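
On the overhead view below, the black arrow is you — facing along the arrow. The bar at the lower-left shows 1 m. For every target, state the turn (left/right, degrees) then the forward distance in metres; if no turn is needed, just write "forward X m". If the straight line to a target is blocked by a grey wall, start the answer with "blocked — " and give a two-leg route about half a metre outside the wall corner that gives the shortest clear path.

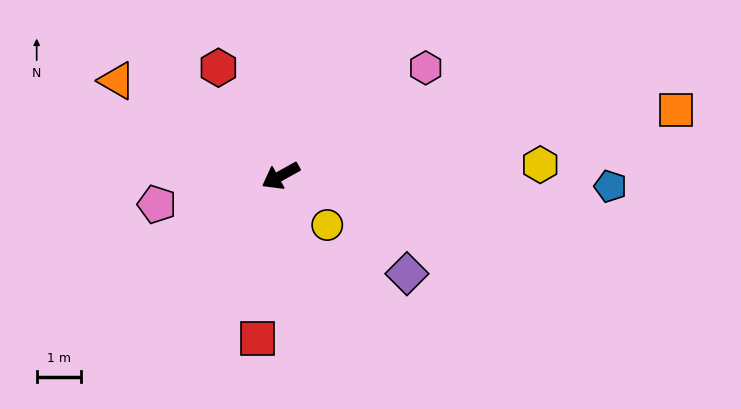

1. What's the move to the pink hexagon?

turn right 172°, forward 4.1 m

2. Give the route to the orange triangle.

turn right 59°, forward 4.3 m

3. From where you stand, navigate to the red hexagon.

turn right 89°, forward 2.8 m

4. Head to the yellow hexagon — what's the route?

turn left 153°, forward 5.8 m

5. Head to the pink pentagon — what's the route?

turn right 16°, forward 2.9 m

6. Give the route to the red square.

turn left 53°, forward 3.7 m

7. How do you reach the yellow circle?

turn left 104°, forward 1.5 m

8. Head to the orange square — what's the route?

turn left 160°, forward 9.0 m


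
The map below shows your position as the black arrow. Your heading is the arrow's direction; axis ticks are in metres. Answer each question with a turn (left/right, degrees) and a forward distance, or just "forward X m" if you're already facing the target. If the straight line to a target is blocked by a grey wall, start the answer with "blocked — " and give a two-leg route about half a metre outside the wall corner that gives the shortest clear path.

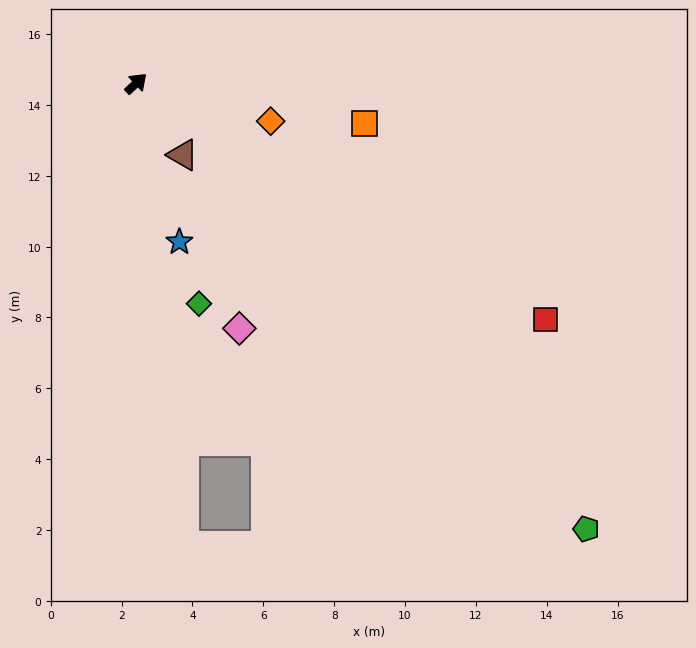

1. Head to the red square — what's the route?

turn right 73°, forward 13.3 m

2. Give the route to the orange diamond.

turn right 59°, forward 3.9 m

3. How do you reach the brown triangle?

turn right 100°, forward 2.4 m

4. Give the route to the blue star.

turn right 118°, forward 4.6 m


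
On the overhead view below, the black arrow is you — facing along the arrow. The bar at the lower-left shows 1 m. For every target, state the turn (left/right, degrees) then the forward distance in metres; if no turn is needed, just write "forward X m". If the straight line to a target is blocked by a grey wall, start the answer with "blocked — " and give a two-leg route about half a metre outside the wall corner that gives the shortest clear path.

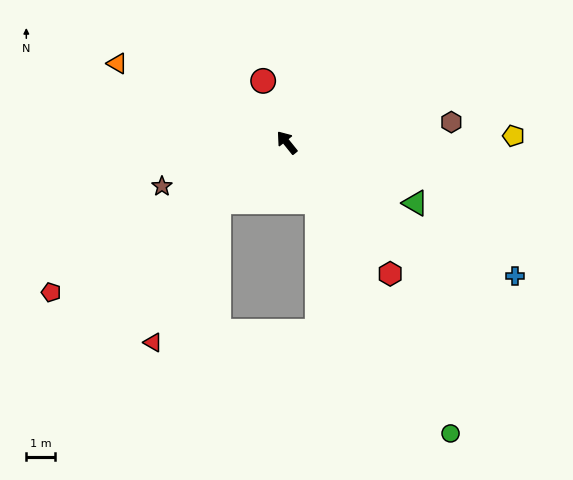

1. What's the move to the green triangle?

turn right 154°, forward 4.9 m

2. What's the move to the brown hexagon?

turn right 122°, forward 5.7 m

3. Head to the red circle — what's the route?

turn right 18°, forward 2.3 m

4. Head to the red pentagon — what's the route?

turn left 84°, forward 9.7 m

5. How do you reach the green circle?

turn left 171°, forward 11.6 m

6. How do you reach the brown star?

turn left 71°, forward 4.6 m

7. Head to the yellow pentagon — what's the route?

turn right 127°, forward 7.9 m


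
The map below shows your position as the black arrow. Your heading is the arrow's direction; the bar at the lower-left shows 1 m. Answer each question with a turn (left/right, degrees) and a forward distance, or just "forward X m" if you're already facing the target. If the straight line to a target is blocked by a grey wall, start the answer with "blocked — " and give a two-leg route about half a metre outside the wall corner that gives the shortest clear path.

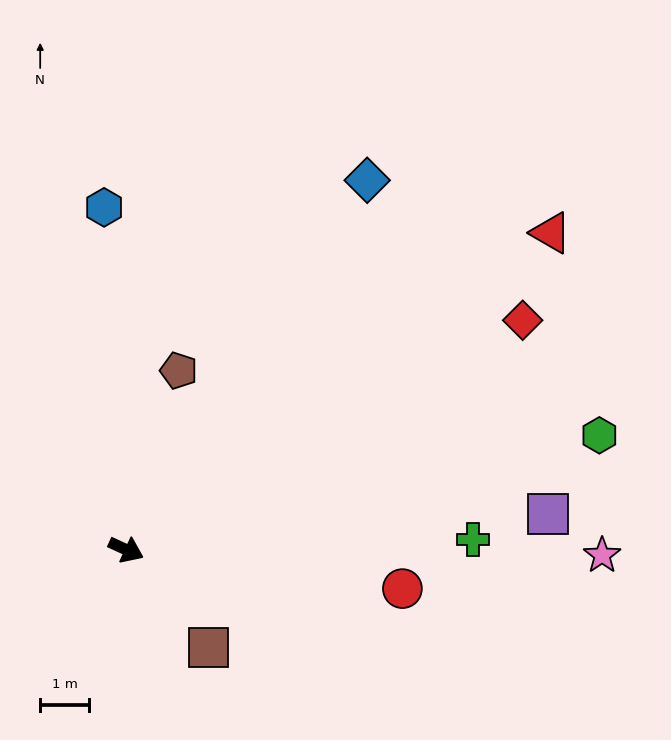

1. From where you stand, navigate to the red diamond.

turn left 55°, forward 9.3 m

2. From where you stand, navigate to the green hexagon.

turn left 38°, forward 9.9 m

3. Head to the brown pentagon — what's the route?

turn left 98°, forward 3.8 m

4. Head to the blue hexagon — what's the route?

turn left 118°, forward 7.0 m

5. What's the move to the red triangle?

turn left 61°, forward 10.8 m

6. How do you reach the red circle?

turn left 17°, forward 5.7 m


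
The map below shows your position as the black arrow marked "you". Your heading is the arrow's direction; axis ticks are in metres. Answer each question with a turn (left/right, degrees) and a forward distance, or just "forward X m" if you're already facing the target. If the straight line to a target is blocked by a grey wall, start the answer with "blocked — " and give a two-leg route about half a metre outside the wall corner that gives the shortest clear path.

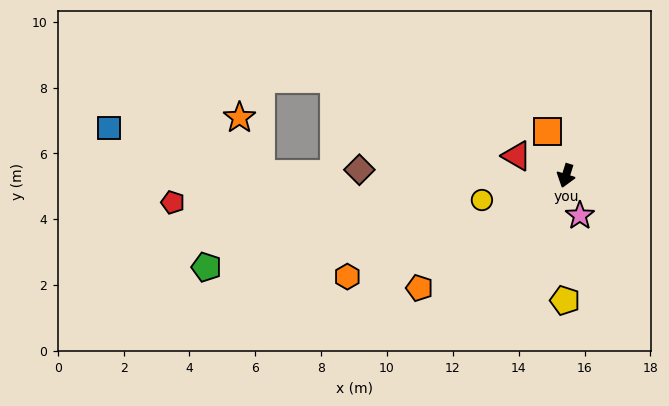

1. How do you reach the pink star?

turn left 37°, forward 1.3 m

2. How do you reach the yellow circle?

turn right 57°, forward 2.7 m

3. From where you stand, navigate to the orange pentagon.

turn right 35°, forward 5.6 m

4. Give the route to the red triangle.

turn right 95°, forward 1.6 m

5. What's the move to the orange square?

turn right 140°, forward 1.4 m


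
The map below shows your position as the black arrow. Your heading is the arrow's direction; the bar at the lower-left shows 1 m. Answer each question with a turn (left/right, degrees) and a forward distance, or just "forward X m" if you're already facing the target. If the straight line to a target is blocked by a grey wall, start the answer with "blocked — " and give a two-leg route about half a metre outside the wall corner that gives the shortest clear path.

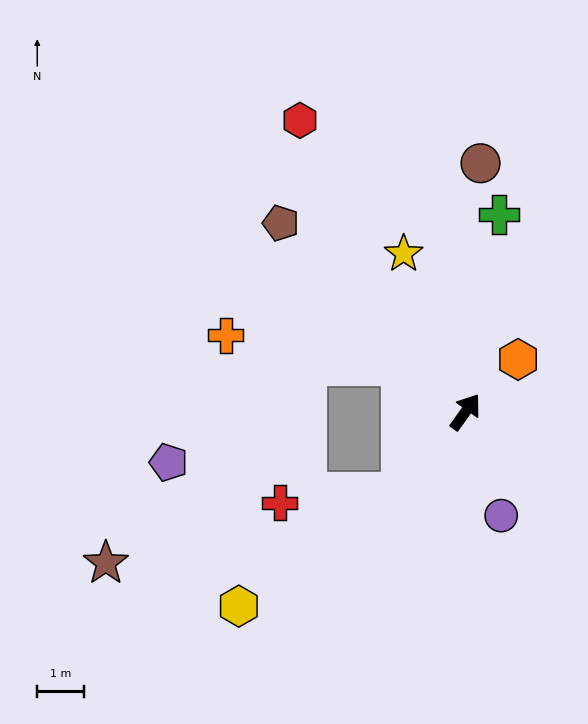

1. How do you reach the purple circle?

turn right 126°, forward 2.3 m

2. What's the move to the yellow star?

turn left 57°, forward 3.6 m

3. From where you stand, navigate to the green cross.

turn left 26°, forward 4.2 m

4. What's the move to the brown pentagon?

turn left 80°, forward 5.6 m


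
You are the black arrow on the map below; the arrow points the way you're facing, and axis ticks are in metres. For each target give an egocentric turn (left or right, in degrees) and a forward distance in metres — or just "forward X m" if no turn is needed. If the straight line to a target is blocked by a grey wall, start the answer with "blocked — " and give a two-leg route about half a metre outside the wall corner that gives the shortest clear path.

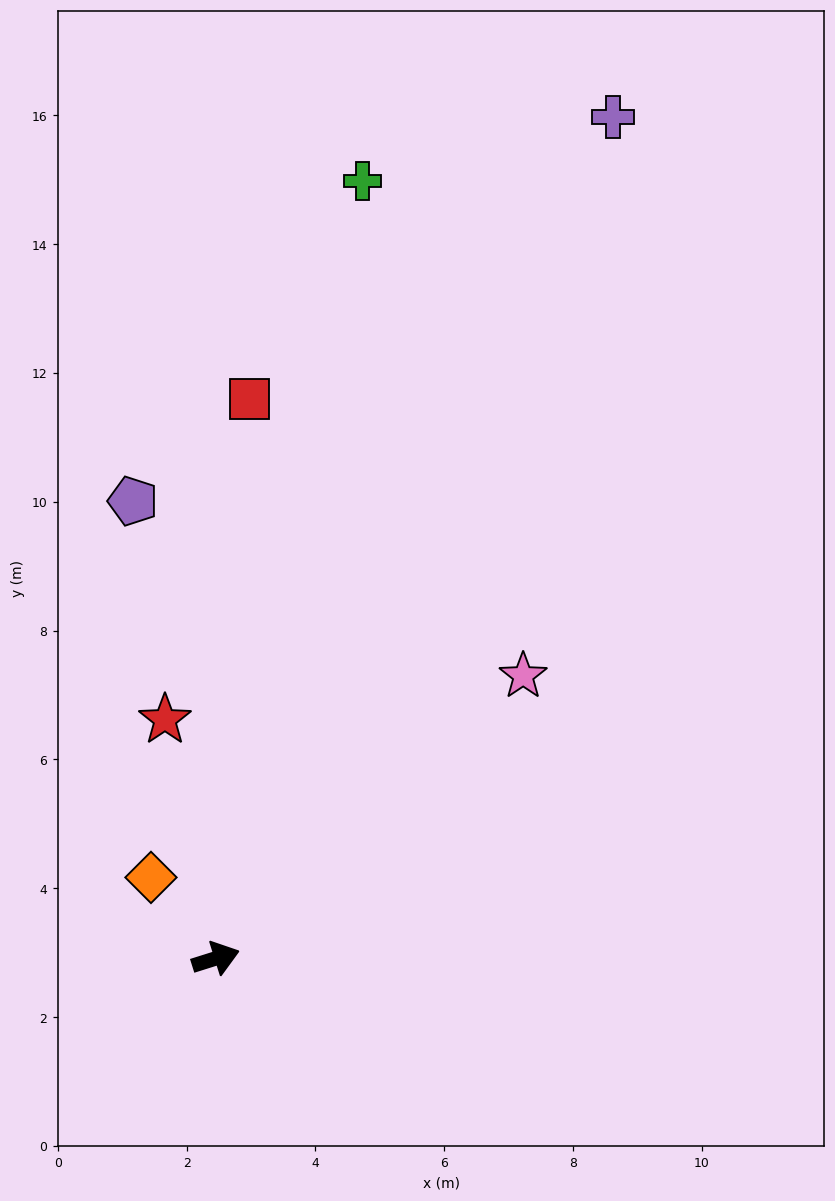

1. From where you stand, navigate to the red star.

turn left 85°, forward 3.8 m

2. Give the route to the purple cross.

turn left 47°, forward 14.5 m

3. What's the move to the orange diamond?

turn left 111°, forward 1.6 m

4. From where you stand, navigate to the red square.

turn left 69°, forward 8.7 m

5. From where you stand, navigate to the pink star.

turn left 25°, forward 6.5 m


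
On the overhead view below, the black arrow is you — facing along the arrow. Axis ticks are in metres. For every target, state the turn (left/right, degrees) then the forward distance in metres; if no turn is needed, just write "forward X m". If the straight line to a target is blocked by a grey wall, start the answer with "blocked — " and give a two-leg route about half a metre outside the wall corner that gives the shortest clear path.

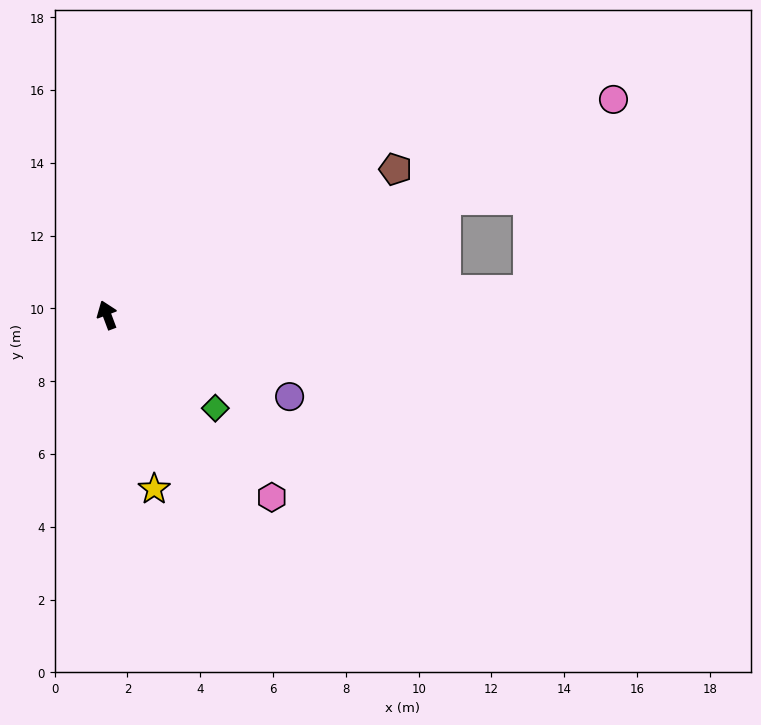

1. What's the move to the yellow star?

turn left 175°, forward 5.0 m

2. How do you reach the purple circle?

turn right 135°, forward 5.5 m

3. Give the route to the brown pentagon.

turn right 84°, forward 8.9 m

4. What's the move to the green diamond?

turn right 151°, forward 3.9 m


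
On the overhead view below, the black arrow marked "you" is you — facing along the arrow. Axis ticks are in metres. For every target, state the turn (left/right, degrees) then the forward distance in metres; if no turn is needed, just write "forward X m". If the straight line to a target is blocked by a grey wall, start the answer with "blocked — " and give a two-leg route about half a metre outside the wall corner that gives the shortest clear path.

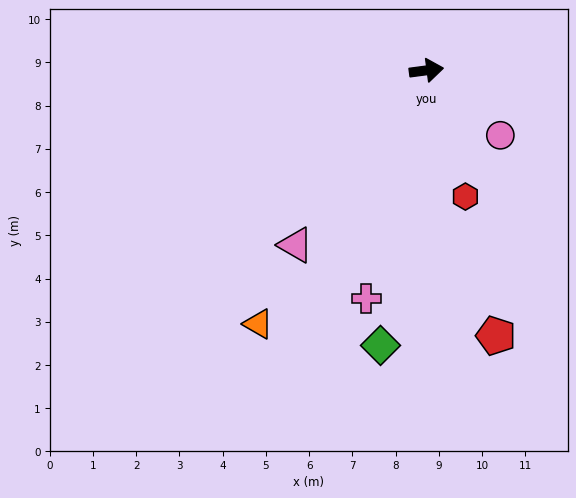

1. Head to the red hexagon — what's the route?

turn right 80°, forward 3.1 m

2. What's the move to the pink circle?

turn right 49°, forward 2.3 m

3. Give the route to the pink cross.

turn right 112°, forward 5.5 m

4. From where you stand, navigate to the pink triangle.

turn right 134°, forward 5.0 m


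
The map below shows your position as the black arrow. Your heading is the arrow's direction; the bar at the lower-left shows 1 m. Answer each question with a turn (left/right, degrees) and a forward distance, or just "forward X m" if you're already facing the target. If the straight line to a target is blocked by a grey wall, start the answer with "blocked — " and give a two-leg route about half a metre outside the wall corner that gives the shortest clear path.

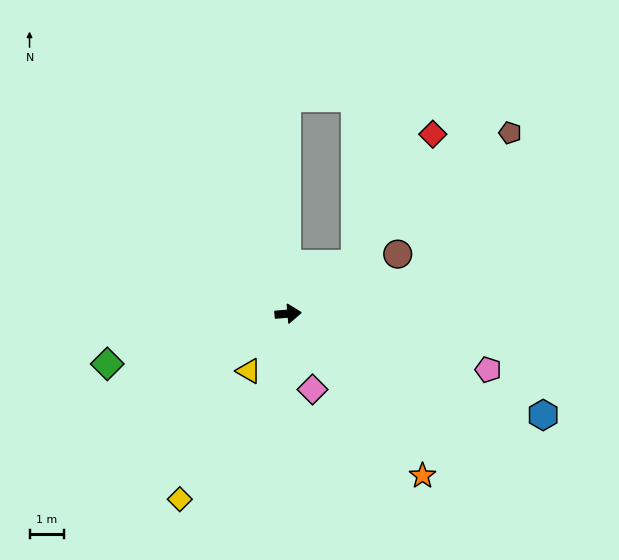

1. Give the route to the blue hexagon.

turn right 26°, forward 7.9 m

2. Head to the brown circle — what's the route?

turn left 24°, forward 3.6 m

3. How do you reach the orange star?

turn right 55°, forward 6.1 m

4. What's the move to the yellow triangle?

turn right 129°, forward 2.0 m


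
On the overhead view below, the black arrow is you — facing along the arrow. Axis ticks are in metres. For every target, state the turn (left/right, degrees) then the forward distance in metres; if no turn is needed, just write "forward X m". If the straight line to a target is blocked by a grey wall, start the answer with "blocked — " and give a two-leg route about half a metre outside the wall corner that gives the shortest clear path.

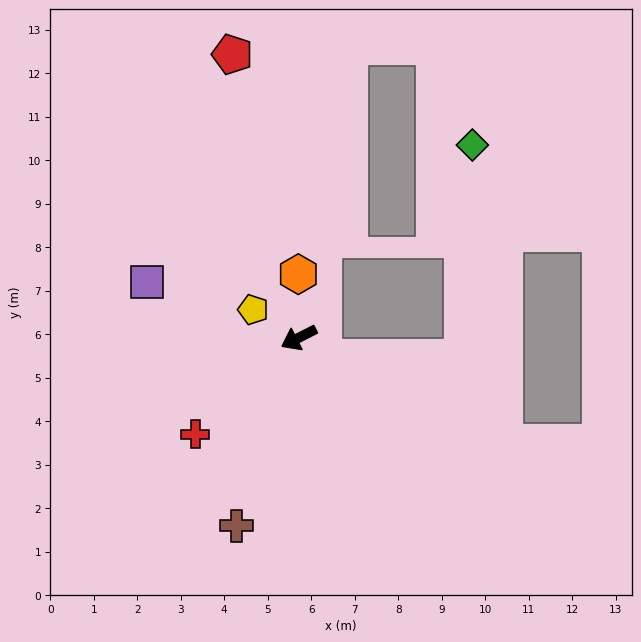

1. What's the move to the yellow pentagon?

turn right 59°, forward 1.2 m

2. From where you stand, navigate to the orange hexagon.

turn right 117°, forward 1.5 m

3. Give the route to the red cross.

turn left 16°, forward 3.3 m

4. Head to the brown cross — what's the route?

turn left 45°, forward 4.6 m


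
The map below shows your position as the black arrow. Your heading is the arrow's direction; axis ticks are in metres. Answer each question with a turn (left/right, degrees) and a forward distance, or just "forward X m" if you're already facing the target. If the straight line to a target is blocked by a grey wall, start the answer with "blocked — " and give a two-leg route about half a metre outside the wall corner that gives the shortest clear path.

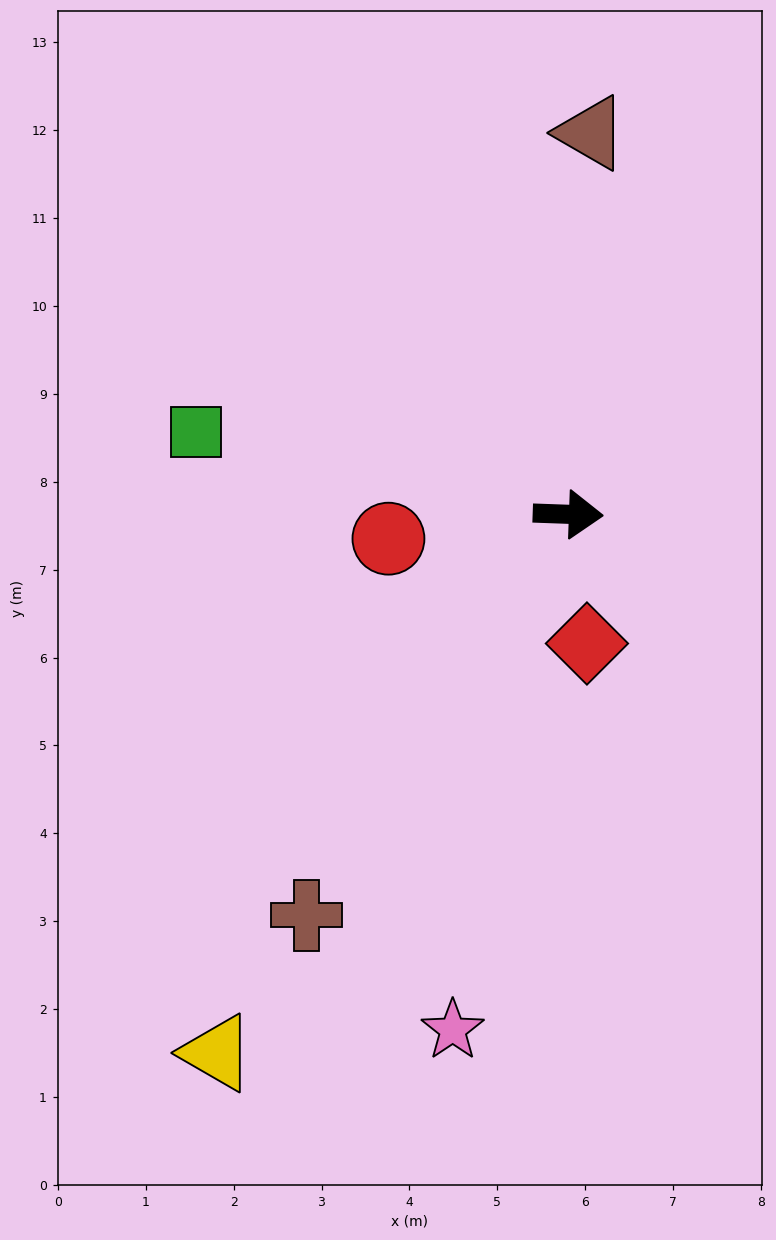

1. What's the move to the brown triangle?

turn left 89°, forward 4.3 m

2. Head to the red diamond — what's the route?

turn right 80°, forward 1.5 m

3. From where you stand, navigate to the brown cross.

turn right 121°, forward 5.4 m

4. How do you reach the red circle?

turn right 170°, forward 2.1 m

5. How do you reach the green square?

turn left 170°, forward 4.3 m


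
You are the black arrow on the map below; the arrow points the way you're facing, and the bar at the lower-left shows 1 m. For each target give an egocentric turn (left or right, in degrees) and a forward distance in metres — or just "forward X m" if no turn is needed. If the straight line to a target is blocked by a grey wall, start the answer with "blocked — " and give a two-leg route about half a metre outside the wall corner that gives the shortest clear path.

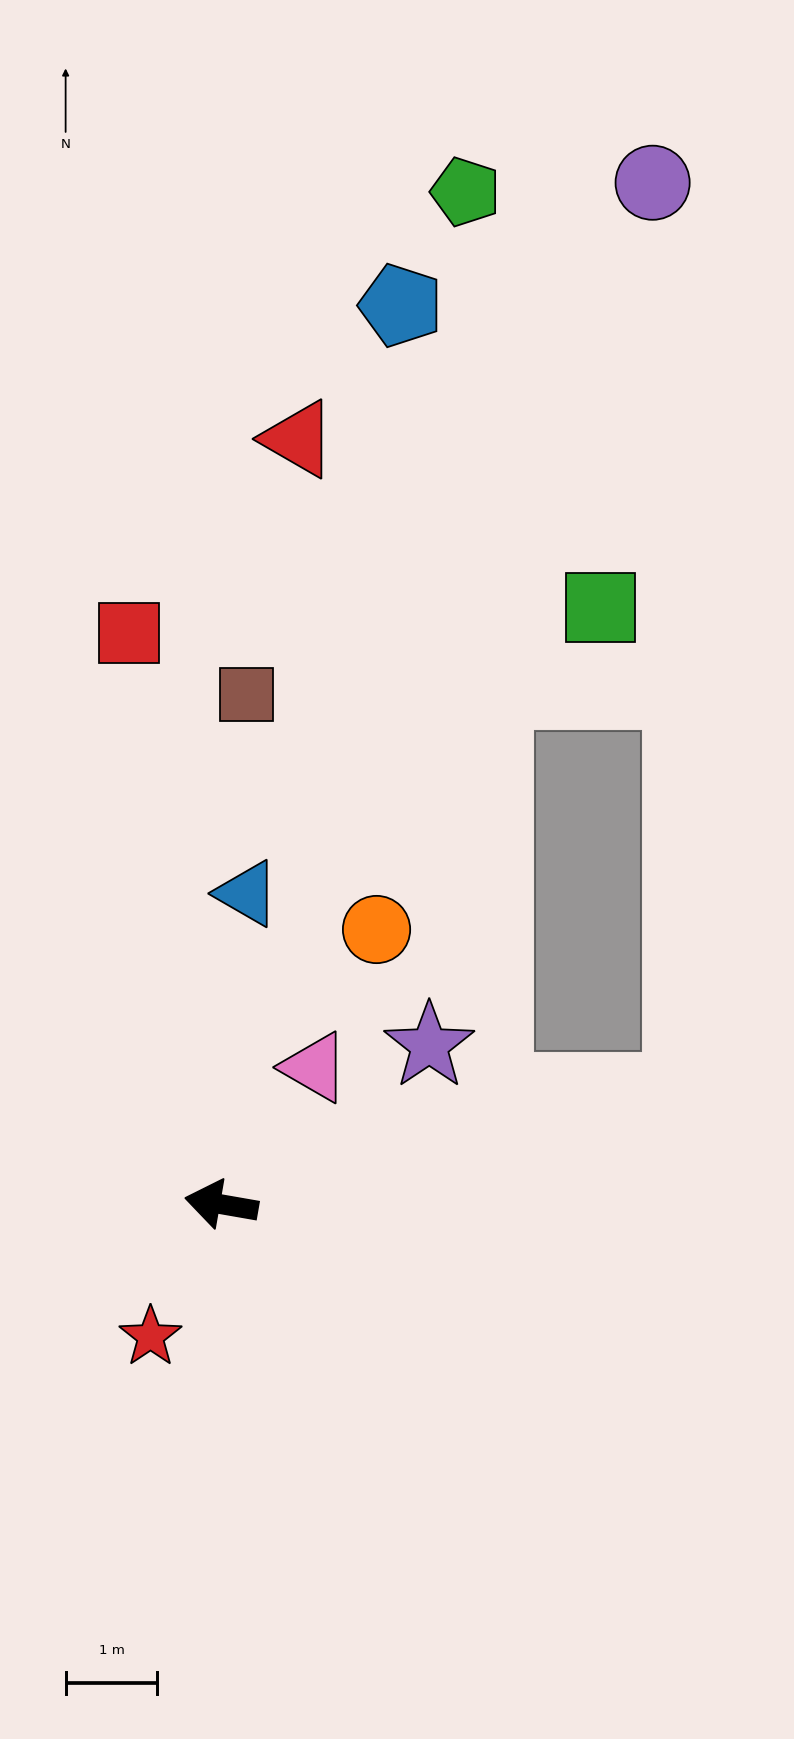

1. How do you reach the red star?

turn left 72°, forward 1.6 m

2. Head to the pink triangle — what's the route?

turn right 114°, forward 1.8 m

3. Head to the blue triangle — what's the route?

turn right 85°, forward 3.4 m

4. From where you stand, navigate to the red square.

turn right 71°, forward 6.3 m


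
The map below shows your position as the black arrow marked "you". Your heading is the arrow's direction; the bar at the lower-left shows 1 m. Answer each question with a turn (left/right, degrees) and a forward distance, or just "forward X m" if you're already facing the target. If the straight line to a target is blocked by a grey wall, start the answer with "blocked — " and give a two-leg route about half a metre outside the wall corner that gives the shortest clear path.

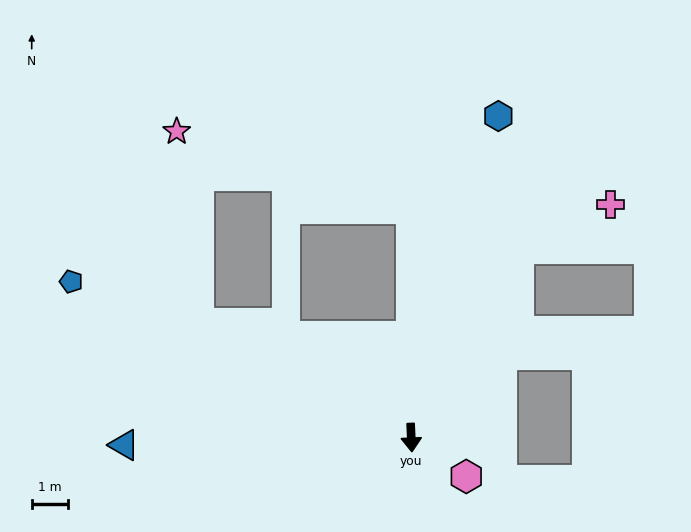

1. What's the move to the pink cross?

blocked — turn left 148°, forward 6.0 m, then turn right 35°, forward 2.8 m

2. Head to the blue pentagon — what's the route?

turn right 117°, forward 10.3 m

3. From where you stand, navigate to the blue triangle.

turn right 91°, forward 7.9 m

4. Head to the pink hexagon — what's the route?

turn left 52°, forward 1.8 m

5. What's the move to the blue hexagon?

turn left 162°, forward 9.1 m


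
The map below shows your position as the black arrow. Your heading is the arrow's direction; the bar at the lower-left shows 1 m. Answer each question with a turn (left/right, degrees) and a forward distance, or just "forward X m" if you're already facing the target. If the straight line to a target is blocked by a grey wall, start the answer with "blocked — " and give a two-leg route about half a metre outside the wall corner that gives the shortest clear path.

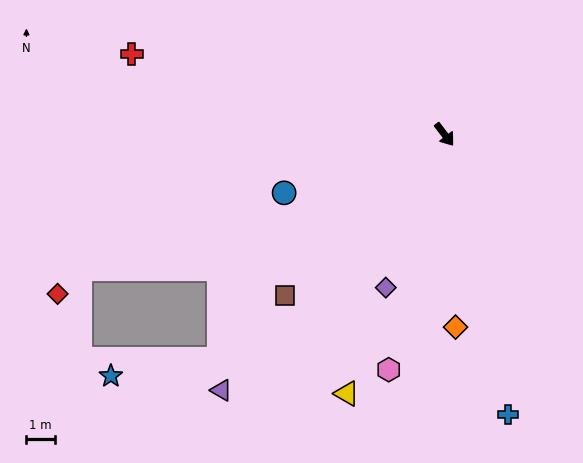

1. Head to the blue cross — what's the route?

turn right 25°, forward 10.1 m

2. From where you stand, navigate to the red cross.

turn right 142°, forward 11.3 m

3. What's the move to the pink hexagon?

turn right 51°, forward 8.5 m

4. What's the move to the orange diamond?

turn right 34°, forward 6.8 m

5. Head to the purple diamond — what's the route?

turn right 58°, forward 5.8 m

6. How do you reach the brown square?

turn right 82°, forward 7.9 m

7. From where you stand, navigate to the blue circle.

turn right 107°, forward 6.0 m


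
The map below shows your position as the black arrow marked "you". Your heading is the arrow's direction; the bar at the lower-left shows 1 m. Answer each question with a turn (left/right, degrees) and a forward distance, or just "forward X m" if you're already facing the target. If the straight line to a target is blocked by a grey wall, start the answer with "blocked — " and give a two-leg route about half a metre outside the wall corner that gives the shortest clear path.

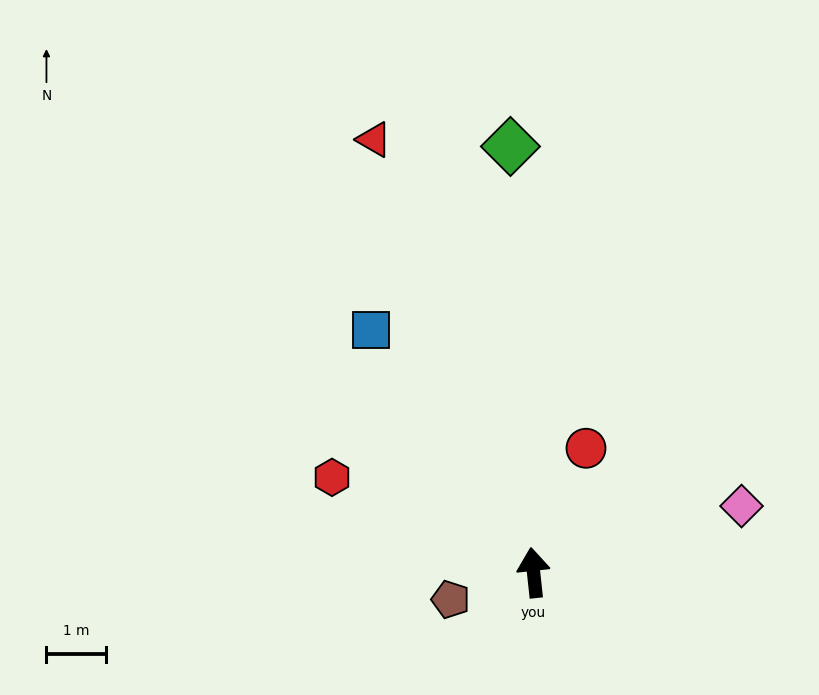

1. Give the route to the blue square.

turn left 28°, forward 4.9 m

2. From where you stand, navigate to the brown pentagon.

turn left 102°, forward 1.5 m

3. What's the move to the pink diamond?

turn right 78°, forward 3.7 m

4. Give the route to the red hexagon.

turn left 59°, forward 3.8 m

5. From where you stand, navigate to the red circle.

turn right 29°, forward 2.3 m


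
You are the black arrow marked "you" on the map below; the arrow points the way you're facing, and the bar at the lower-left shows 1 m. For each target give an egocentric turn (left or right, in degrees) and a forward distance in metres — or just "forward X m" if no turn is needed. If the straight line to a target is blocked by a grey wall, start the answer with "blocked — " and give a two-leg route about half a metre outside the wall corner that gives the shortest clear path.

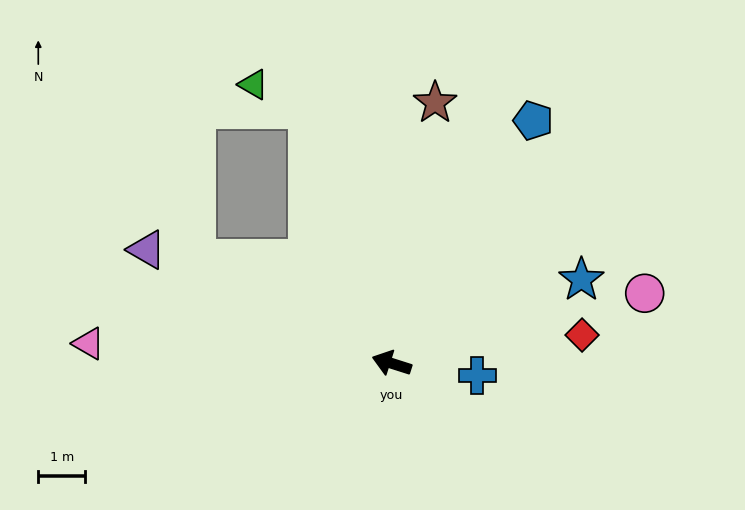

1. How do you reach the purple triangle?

turn right 7°, forward 5.8 m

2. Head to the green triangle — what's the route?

blocked — turn right 54°, forward 5.7 m, then turn left 48°, forward 1.3 m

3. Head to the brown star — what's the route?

turn right 82°, forward 5.6 m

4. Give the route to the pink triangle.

turn left 14°, forward 6.5 m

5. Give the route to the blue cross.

turn right 170°, forward 1.8 m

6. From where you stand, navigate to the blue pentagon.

turn right 103°, forward 6.0 m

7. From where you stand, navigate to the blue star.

turn right 139°, forward 4.4 m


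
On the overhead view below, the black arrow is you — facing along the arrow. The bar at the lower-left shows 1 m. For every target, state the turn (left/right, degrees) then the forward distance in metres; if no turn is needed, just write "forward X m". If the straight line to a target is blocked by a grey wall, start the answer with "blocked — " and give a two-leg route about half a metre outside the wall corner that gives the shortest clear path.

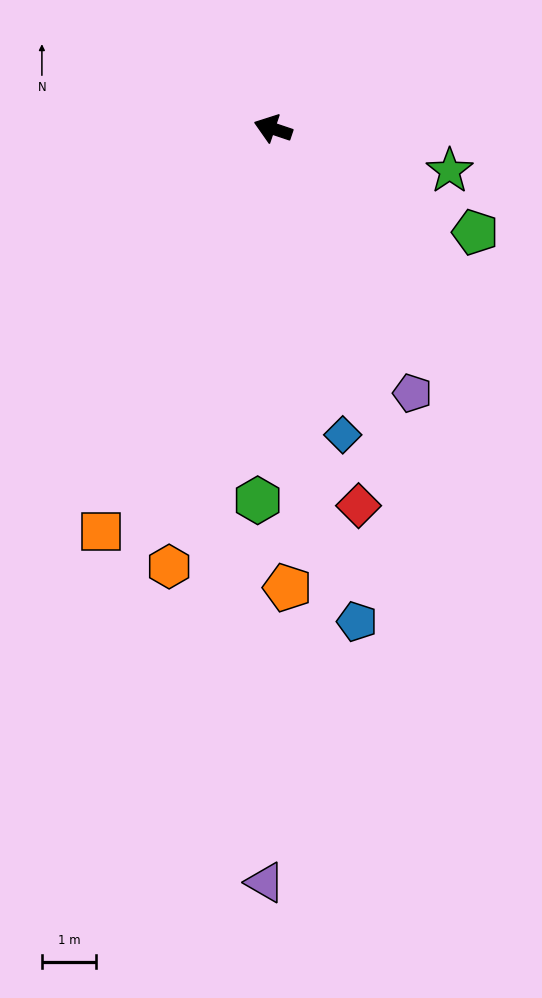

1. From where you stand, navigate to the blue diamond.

turn left 121°, forward 5.8 m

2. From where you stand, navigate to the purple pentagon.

turn left 136°, forward 5.5 m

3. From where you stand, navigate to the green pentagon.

turn left 171°, forward 4.2 m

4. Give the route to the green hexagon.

turn left 106°, forward 6.8 m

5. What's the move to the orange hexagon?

turn left 95°, forward 8.3 m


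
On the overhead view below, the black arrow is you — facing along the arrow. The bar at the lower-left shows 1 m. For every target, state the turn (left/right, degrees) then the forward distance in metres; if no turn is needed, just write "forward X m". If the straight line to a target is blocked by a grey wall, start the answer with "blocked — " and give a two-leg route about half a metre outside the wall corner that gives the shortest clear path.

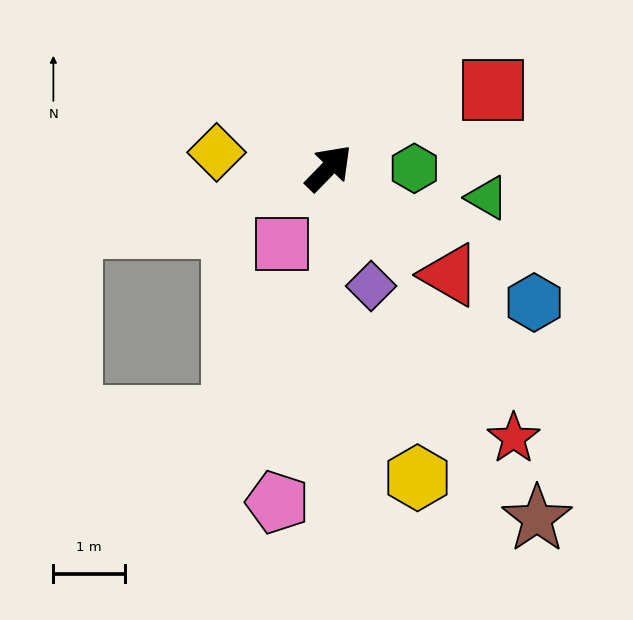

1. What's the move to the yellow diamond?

turn left 126°, forward 1.6 m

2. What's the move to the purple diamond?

turn right 116°, forward 1.8 m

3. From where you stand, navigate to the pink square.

turn right 167°, forward 1.3 m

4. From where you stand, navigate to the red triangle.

turn right 87°, forward 2.3 m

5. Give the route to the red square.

turn right 20°, forward 2.6 m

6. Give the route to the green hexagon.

turn right 46°, forward 1.2 m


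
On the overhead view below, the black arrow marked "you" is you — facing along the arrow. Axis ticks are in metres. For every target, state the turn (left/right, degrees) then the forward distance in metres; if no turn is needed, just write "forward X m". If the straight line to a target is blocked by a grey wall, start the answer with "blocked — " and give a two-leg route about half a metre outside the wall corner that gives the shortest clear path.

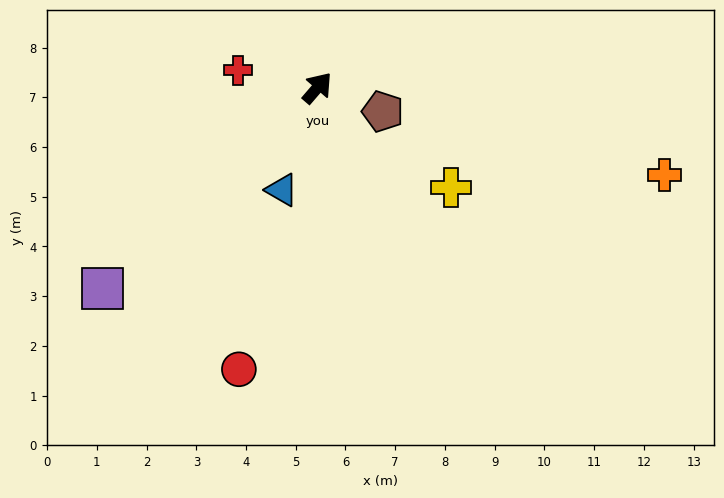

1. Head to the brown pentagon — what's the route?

turn right 69°, forward 1.4 m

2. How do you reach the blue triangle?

turn right 158°, forward 2.2 m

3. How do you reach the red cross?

turn left 118°, forward 1.6 m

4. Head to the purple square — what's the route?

turn left 174°, forward 5.9 m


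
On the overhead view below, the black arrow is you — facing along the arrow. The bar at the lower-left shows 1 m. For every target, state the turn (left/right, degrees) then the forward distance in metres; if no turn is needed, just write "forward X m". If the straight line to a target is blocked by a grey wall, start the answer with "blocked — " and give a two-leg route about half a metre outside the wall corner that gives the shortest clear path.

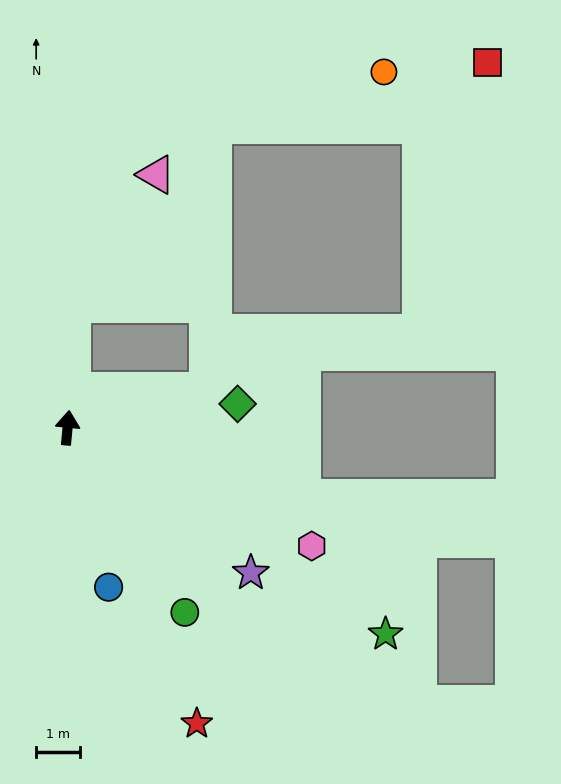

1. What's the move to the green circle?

turn right 142°, forward 5.0 m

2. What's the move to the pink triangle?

blocked — turn left 3°, forward 2.8 m, then turn right 31°, forward 3.6 m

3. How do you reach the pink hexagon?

turn right 110°, forward 6.2 m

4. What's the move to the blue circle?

turn right 160°, forward 3.8 m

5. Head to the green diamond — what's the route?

turn right 77°, forward 3.9 m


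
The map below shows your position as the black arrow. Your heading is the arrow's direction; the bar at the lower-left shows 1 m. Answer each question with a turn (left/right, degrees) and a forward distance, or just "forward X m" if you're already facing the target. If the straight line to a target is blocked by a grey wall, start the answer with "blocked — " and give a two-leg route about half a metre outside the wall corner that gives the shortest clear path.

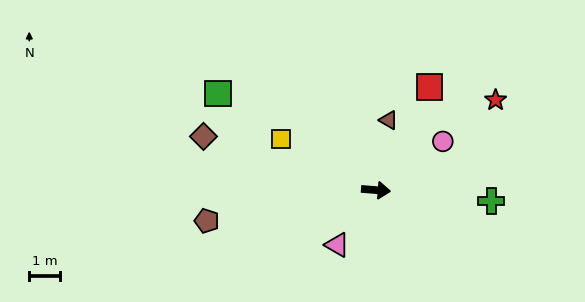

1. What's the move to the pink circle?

turn left 41°, forward 2.7 m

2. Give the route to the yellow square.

turn left 156°, forward 3.5 m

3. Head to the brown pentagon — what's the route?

turn right 165°, forward 5.5 m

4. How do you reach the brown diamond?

turn left 167°, forward 5.8 m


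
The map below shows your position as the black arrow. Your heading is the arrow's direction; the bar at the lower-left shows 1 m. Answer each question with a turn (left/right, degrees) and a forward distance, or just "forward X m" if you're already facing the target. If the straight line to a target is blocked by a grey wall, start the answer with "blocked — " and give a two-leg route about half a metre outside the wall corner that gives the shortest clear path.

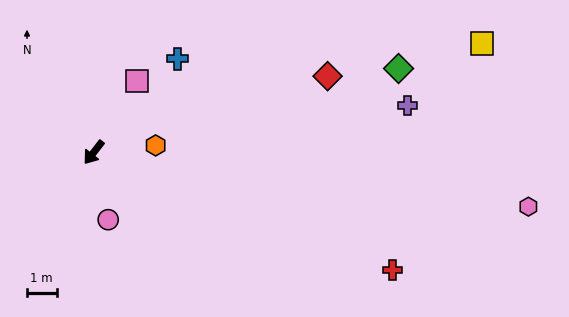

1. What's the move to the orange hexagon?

turn left 134°, forward 2.1 m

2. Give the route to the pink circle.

turn left 50°, forward 2.3 m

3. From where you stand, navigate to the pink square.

turn right 174°, forward 2.8 m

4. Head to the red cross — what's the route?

turn left 106°, forward 10.9 m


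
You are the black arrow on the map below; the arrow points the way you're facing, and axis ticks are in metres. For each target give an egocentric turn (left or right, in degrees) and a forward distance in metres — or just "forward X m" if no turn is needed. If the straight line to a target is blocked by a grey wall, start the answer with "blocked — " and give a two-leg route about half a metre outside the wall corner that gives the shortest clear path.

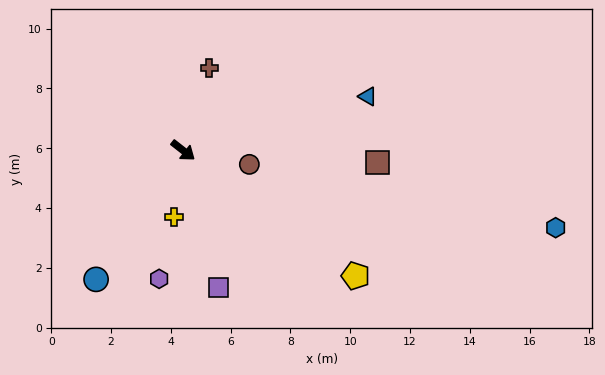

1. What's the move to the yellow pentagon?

turn left 2°, forward 7.1 m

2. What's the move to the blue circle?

turn right 86°, forward 5.2 m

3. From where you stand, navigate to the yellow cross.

turn right 60°, forward 2.2 m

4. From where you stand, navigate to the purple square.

turn right 38°, forward 4.7 m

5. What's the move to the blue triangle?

turn left 54°, forward 6.4 m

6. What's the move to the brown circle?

turn left 26°, forward 2.3 m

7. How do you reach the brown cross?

turn left 110°, forward 2.9 m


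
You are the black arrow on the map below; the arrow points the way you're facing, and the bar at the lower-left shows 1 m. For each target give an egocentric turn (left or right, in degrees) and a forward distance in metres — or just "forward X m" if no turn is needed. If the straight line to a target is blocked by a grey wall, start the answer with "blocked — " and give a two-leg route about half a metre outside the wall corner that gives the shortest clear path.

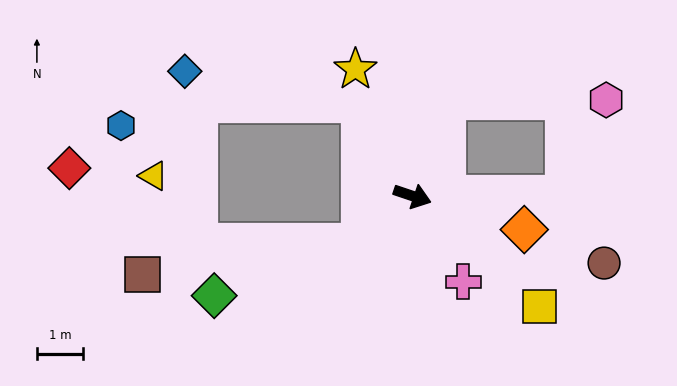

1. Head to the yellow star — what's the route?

turn left 133°, forward 3.0 m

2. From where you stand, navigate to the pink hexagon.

blocked — turn left 19°, forward 3.3 m, then turn left 66°, forward 2.2 m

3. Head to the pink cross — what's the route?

turn right 41°, forward 2.2 m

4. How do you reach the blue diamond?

blocked — turn left 138°, forward 2.3 m, then turn left 50°, forward 3.9 m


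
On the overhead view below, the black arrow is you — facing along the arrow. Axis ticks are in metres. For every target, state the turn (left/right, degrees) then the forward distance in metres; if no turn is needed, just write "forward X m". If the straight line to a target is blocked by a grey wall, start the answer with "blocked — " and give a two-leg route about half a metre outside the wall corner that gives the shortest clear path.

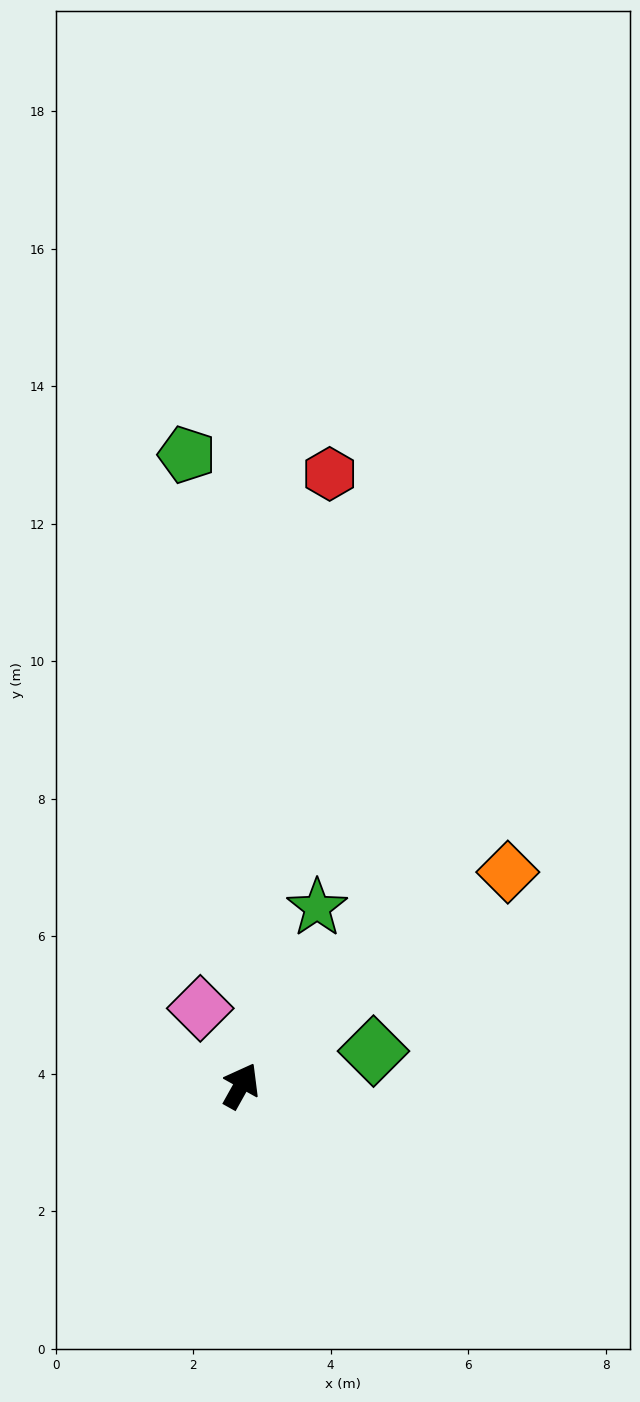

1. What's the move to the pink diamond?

turn left 57°, forward 1.3 m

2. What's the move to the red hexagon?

turn left 21°, forward 9.0 m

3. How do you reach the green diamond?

turn right 46°, forward 2.0 m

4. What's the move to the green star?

turn left 6°, forward 2.8 m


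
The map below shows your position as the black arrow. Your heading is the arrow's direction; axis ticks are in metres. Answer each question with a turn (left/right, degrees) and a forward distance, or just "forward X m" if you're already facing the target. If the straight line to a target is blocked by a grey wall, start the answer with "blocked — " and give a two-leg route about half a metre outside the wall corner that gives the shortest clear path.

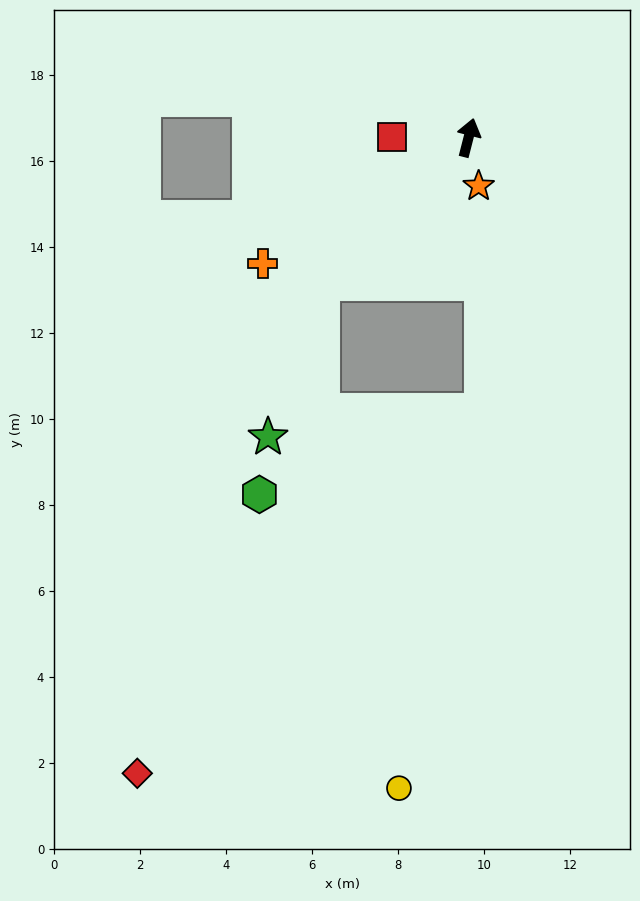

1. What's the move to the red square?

turn left 104°, forward 1.8 m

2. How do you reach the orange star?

turn right 154°, forward 1.2 m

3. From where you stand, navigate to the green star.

blocked — turn left 149°, forward 4.8 m, then turn left 26°, forward 3.8 m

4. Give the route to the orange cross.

turn left 136°, forward 5.6 m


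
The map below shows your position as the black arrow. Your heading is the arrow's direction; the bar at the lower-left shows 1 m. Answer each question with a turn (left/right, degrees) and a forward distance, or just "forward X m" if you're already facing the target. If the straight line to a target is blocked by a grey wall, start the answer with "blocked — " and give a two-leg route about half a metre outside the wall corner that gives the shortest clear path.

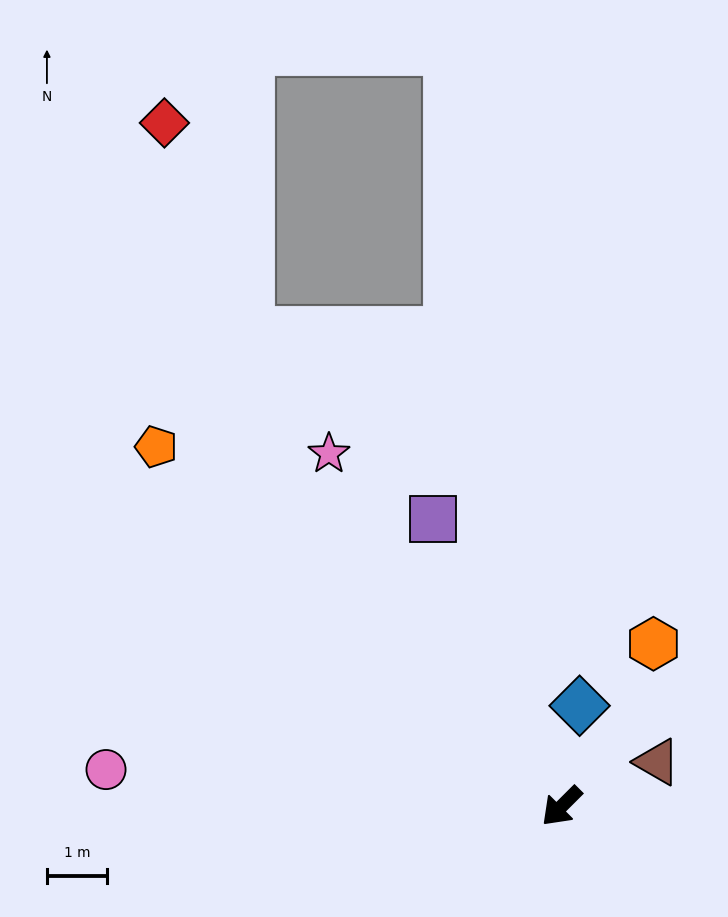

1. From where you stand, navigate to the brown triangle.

turn left 160°, forward 1.8 m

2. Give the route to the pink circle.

turn right 50°, forward 7.6 m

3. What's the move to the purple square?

turn right 111°, forward 5.3 m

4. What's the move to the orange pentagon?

turn right 87°, forward 9.0 m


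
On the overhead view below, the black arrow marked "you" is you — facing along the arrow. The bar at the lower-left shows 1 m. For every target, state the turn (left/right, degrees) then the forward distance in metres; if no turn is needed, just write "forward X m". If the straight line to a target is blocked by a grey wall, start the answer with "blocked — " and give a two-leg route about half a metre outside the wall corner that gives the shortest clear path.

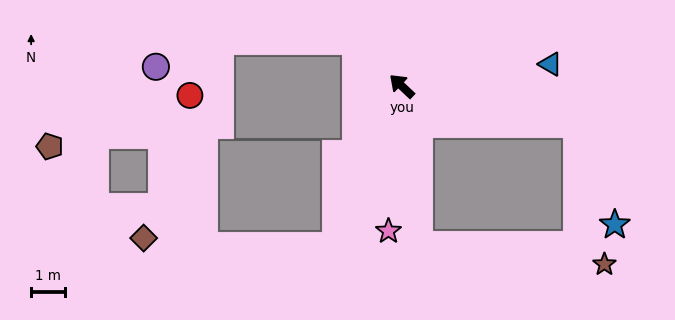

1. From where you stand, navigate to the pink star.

turn left 128°, forward 4.3 m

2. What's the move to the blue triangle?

turn right 128°, forward 4.4 m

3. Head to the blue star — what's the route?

blocked — turn right 149°, forward 5.3 m, then turn right 57°, forward 3.2 m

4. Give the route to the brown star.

blocked — turn left 139°, forward 4.7 m, then turn left 78°, forward 5.5 m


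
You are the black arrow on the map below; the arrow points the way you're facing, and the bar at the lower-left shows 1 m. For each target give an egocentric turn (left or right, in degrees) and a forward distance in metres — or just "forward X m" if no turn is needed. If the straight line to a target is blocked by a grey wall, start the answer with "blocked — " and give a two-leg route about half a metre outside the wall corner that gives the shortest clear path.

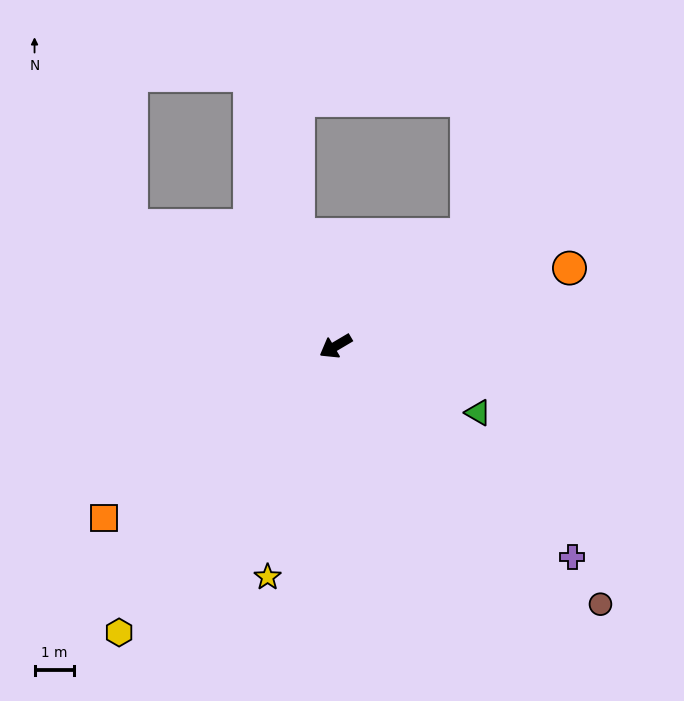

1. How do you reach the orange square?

turn left 6°, forward 7.3 m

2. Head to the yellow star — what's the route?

turn left 43°, forward 6.1 m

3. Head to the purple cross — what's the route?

turn left 108°, forward 8.0 m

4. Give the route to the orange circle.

turn left 168°, forward 6.3 m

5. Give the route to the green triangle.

turn left 124°, forward 4.0 m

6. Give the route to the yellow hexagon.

turn left 22°, forward 9.1 m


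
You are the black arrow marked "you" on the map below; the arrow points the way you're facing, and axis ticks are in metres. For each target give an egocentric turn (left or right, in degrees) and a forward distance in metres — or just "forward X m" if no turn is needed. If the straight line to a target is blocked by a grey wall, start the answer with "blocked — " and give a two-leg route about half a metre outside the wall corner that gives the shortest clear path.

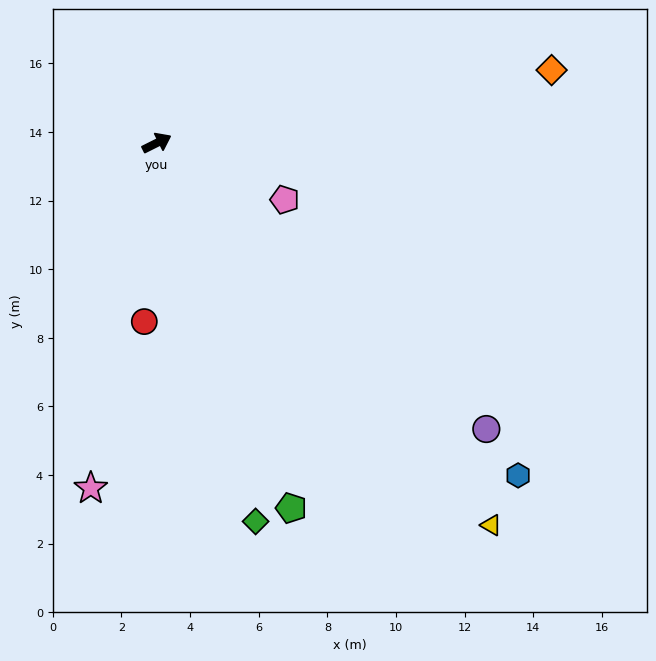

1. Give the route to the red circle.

turn right 121°, forward 5.2 m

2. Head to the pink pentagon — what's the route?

turn right 50°, forward 4.1 m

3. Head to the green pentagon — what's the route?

turn right 96°, forward 11.3 m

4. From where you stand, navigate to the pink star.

turn right 127°, forward 10.2 m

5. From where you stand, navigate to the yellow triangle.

turn right 75°, forward 14.8 m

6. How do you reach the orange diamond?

turn right 16°, forward 11.7 m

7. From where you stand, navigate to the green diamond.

turn right 102°, forward 11.4 m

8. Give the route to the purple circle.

turn right 68°, forward 12.7 m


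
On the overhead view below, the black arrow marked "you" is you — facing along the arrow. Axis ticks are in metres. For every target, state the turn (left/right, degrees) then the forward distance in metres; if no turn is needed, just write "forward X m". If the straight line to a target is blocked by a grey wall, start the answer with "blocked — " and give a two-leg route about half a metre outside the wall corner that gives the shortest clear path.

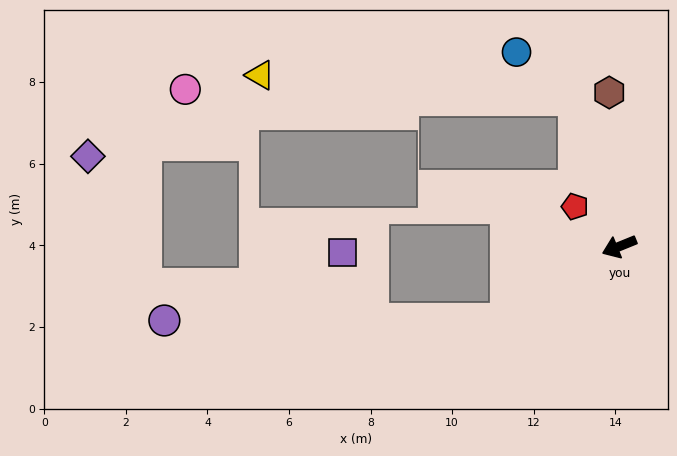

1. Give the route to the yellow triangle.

blocked — turn right 96°, forward 3.8 m, then turn left 70°, forward 7.8 m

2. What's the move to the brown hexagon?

turn right 108°, forward 3.8 m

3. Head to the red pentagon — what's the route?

turn right 64°, forward 1.5 m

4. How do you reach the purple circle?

blocked — turn left 11°, forward 3.3 m, then turn right 33°, forward 8.4 m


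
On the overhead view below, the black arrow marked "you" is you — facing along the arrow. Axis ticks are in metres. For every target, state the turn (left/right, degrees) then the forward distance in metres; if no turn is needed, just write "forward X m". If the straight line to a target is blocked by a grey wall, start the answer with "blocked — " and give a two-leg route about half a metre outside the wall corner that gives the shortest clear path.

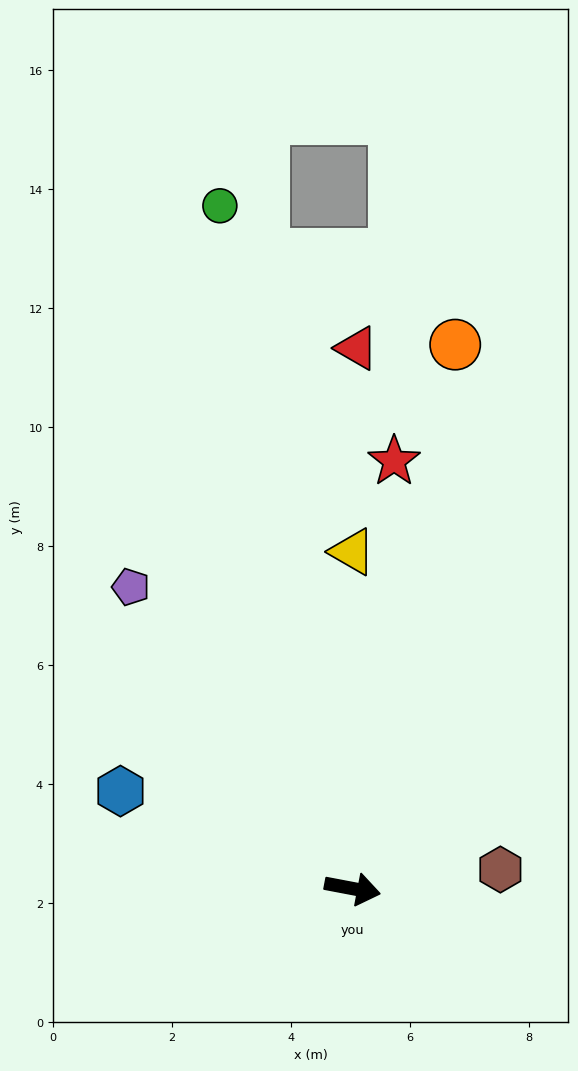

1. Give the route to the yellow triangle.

turn left 101°, forward 5.7 m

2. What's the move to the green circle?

turn left 112°, forward 11.7 m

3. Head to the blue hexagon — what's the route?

turn left 168°, forward 4.2 m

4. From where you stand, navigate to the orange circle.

turn left 90°, forward 9.3 m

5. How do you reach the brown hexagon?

turn left 18°, forward 2.5 m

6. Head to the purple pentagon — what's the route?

turn left 137°, forward 6.3 m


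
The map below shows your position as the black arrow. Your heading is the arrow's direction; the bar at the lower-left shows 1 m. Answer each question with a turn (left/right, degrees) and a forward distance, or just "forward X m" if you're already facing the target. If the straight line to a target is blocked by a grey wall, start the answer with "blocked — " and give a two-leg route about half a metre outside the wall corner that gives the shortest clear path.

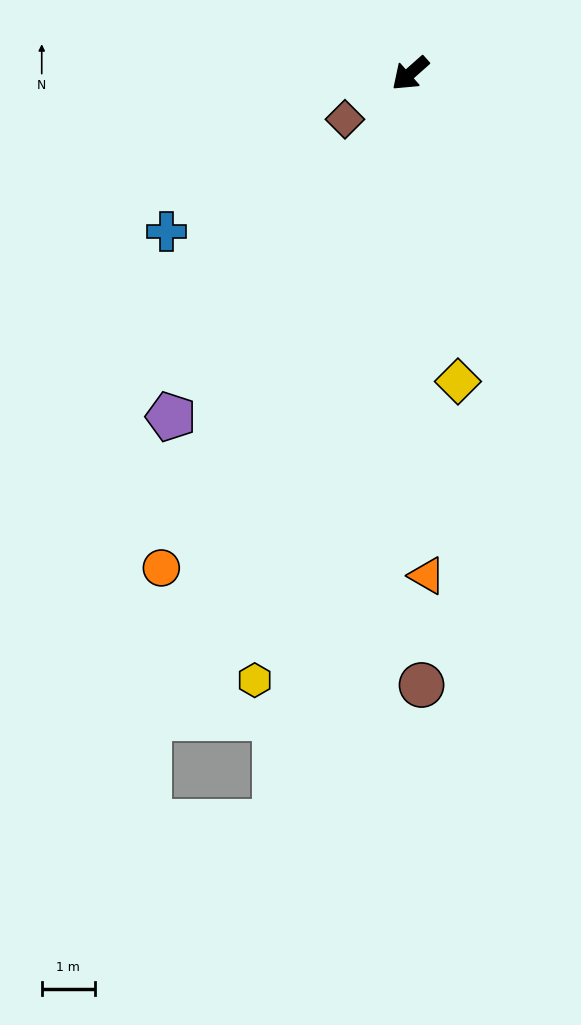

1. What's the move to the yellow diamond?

turn left 57°, forward 5.9 m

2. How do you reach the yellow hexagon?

turn left 34°, forward 11.8 m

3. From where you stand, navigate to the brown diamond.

turn right 6°, forward 1.5 m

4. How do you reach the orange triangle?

turn left 50°, forward 9.5 m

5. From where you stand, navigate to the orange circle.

turn left 22°, forward 10.4 m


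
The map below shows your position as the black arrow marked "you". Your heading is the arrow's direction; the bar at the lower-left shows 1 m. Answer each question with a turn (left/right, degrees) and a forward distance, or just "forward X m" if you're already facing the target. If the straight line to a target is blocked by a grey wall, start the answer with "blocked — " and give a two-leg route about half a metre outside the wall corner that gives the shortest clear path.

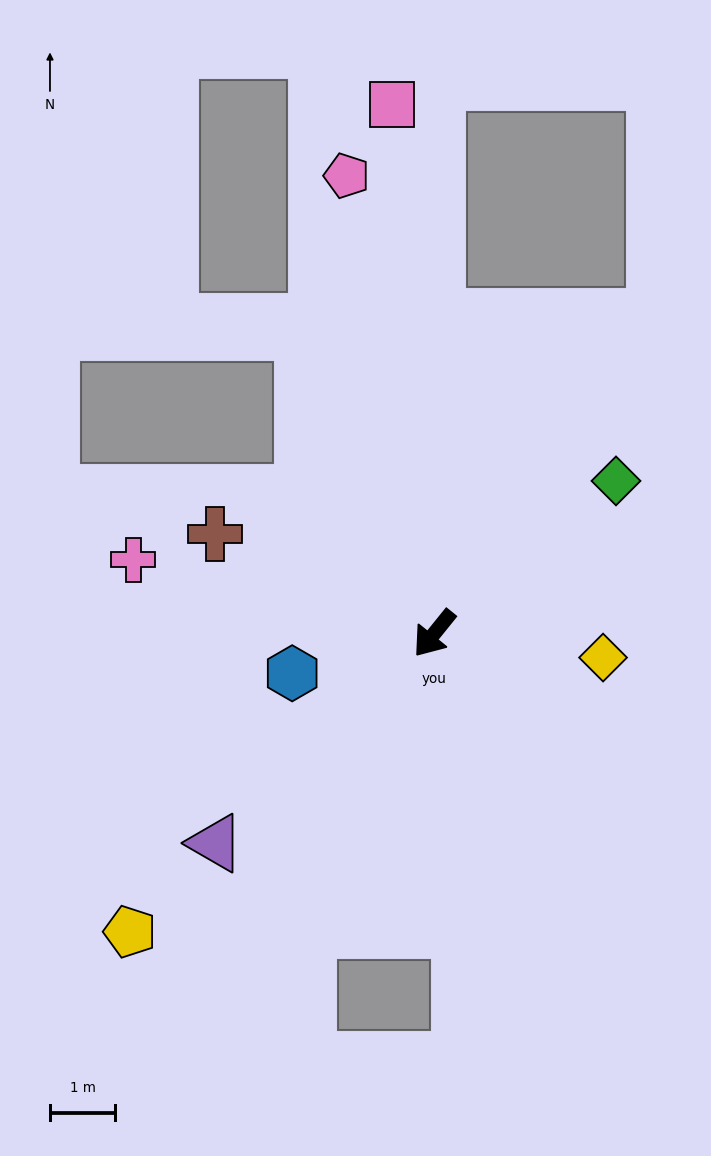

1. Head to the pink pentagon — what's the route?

turn right 130°, forward 7.1 m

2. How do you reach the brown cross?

turn right 75°, forward 3.7 m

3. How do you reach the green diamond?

turn left 169°, forward 3.6 m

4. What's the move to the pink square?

turn right 137°, forward 8.1 m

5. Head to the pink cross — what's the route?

turn right 65°, forward 4.8 m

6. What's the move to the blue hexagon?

turn right 35°, forward 2.3 m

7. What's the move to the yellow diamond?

turn left 121°, forward 2.6 m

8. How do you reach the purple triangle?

turn right 7°, forward 4.6 m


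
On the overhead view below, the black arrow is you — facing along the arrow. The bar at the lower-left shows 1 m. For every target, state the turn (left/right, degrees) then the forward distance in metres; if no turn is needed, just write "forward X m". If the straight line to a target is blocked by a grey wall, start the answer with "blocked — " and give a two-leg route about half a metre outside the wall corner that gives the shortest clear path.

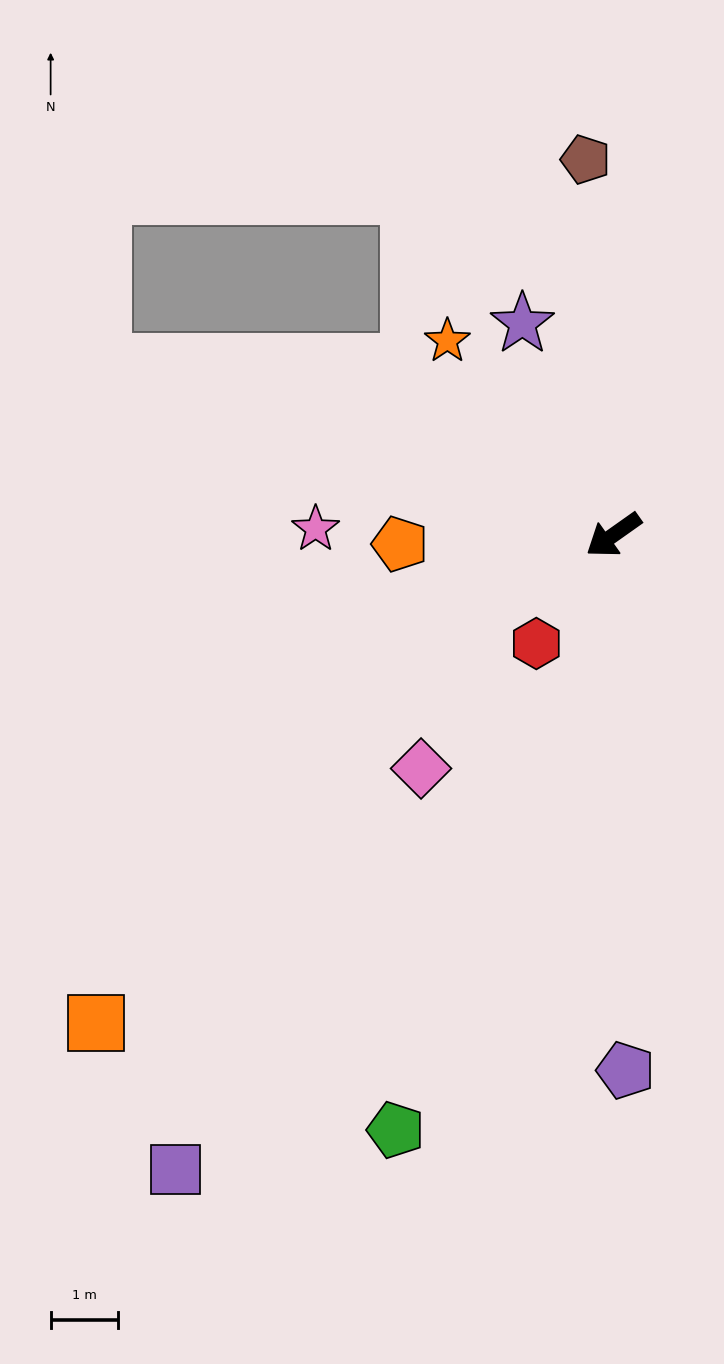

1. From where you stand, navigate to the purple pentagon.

turn left 56°, forward 8.0 m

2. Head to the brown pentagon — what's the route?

turn right 121°, forward 5.6 m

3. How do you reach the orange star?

turn right 85°, forward 3.8 m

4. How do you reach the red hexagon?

turn left 19°, forward 2.0 m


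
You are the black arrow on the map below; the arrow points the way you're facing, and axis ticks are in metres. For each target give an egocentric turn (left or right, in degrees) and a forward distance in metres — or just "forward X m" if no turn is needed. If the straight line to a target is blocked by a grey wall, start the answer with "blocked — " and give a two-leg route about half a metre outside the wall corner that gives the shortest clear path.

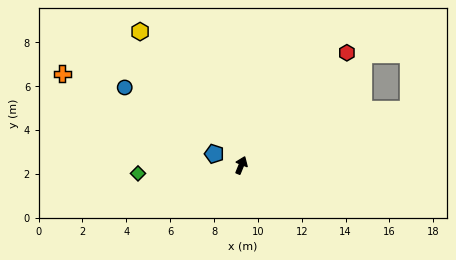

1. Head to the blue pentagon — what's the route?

turn left 89°, forward 1.3 m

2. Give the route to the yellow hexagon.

turn left 59°, forward 7.6 m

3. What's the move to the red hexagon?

turn right 21°, forward 7.0 m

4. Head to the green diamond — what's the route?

turn left 117°, forward 4.7 m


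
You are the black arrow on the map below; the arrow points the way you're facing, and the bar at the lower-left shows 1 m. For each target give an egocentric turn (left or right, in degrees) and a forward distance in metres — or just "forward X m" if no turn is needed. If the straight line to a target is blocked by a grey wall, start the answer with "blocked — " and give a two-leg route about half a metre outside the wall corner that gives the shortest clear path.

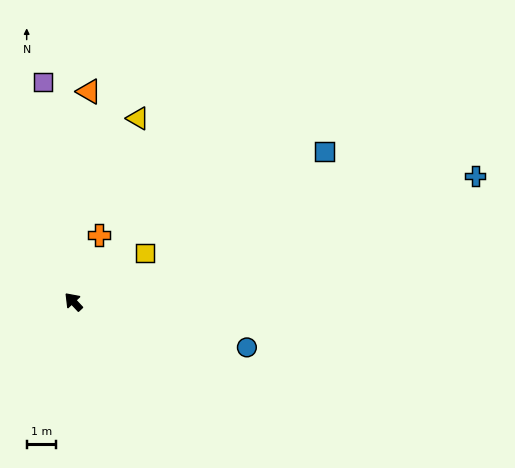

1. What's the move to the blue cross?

turn right 116°, forward 14.2 m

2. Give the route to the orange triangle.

turn right 47°, forward 7.1 m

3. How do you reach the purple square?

turn right 35°, forward 7.5 m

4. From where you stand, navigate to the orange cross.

turn right 64°, forward 2.4 m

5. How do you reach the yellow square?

turn right 99°, forward 2.9 m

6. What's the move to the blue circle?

turn right 148°, forward 6.0 m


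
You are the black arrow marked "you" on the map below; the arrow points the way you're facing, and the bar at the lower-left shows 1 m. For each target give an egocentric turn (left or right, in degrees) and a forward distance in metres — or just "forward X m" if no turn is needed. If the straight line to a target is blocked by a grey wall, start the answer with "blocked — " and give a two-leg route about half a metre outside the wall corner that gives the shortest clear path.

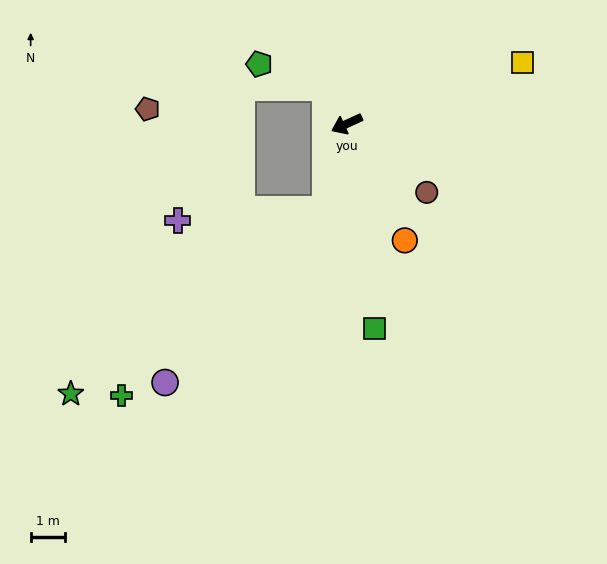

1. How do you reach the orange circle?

turn left 92°, forward 3.8 m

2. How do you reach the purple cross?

blocked — turn left 52°, forward 2.6 m, then turn right 73°, forward 4.3 m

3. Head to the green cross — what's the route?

blocked — turn left 52°, forward 2.6 m, then turn right 35°, forward 8.0 m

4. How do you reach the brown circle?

turn left 115°, forward 3.0 m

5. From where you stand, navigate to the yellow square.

turn left 175°, forward 5.4 m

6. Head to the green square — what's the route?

turn left 73°, forward 6.0 m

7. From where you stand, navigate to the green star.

blocked — turn left 52°, forward 2.6 m, then turn right 41°, forward 9.1 m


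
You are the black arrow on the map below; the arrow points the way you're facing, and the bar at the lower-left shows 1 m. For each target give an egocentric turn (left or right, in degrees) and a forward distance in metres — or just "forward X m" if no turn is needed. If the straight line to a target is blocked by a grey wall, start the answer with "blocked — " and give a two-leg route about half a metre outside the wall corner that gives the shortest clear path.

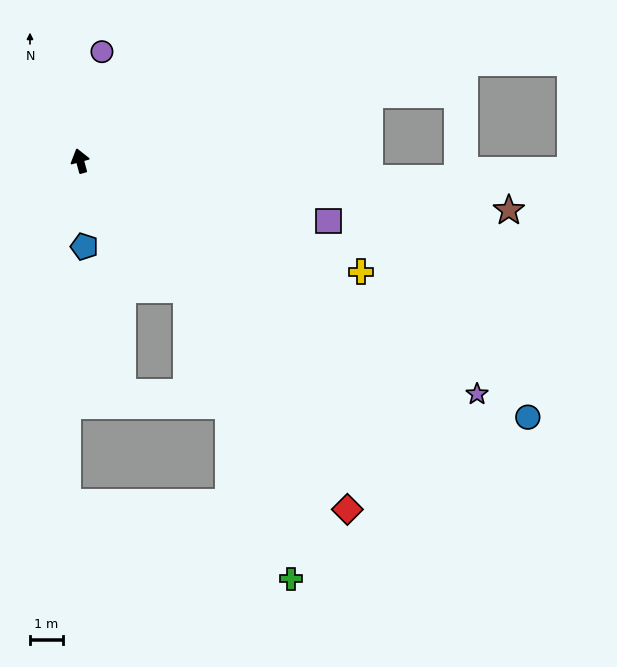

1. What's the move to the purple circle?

turn right 27°, forward 3.4 m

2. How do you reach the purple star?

turn right 136°, forward 13.9 m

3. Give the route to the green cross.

blocked — turn right 156°, forward 5.0 m, then turn right 19°, forward 9.3 m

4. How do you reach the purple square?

turn right 119°, forward 7.7 m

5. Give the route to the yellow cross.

turn right 127°, forward 9.1 m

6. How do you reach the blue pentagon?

turn left 168°, forward 2.6 m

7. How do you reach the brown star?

turn right 112°, forward 13.0 m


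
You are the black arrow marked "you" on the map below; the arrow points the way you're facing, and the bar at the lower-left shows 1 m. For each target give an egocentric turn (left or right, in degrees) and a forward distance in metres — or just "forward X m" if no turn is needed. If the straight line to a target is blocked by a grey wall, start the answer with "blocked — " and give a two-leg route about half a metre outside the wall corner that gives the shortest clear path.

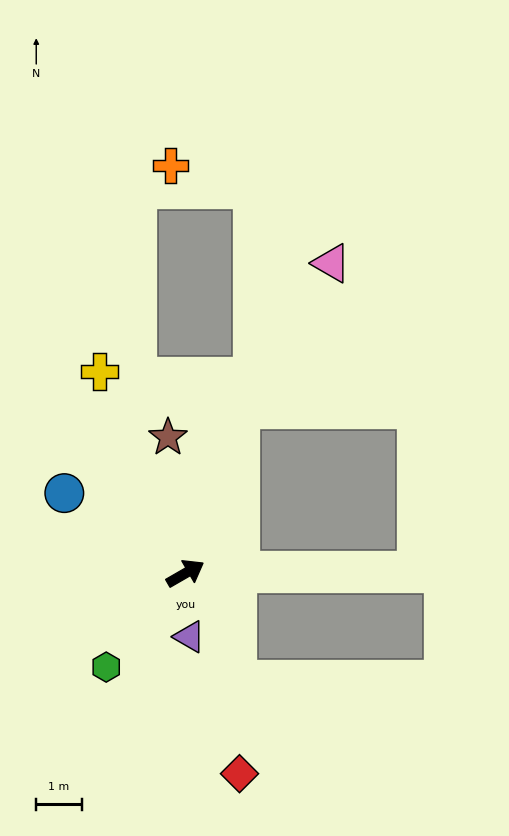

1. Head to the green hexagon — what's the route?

turn right 160°, forward 2.7 m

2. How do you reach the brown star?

turn left 67°, forward 3.0 m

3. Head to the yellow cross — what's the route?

turn left 83°, forward 4.8 m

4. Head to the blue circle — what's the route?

turn left 117°, forward 3.2 m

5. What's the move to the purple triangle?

turn right 116°, forward 1.4 m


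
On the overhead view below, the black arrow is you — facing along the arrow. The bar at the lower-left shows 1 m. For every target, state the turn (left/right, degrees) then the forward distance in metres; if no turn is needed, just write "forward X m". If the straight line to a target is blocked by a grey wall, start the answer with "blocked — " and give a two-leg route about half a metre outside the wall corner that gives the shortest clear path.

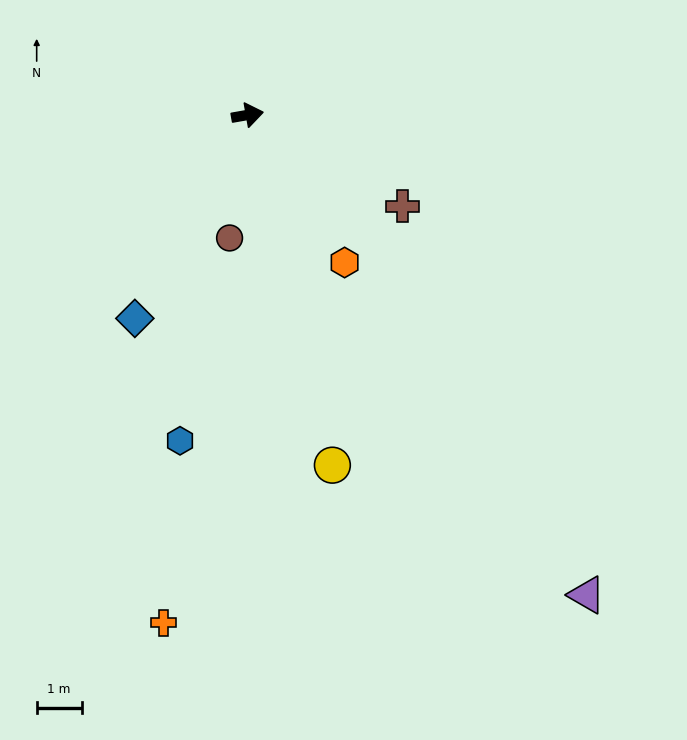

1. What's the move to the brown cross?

turn right 40°, forward 4.0 m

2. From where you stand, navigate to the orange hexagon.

turn right 67°, forward 3.9 m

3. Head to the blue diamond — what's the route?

turn right 129°, forward 5.2 m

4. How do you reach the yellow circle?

turn right 86°, forward 8.0 m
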